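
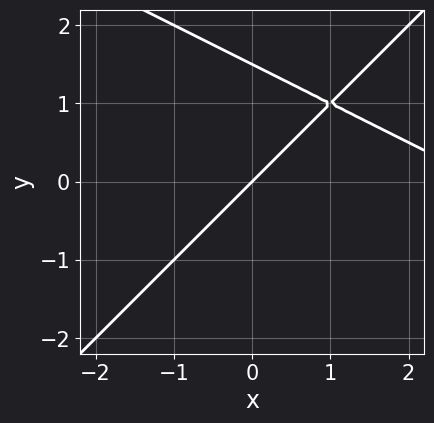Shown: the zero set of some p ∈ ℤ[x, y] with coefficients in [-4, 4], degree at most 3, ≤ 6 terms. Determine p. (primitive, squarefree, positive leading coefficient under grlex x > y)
x^2 + x*y - 2*y^2 - 3*x + 3*y

deg p = 2. A generic line meets the curve in up to 2 points.
From the visible intercepts: it crosses the y-axis at the gridline y = 0; one x-axis crossing is at x = 0.
These observations pin down the coefficients.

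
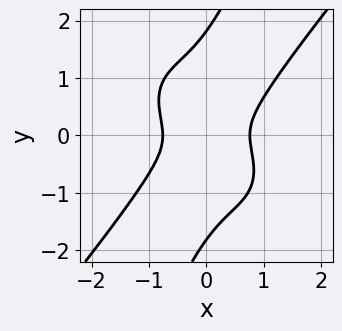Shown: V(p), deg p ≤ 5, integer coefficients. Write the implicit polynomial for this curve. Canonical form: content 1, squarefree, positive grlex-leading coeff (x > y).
First, deg p = 4. The shape is more complex than any degree-3 curve.
Finally, solving for integer coefficients yields p as stated.

3*x^4 - 3*x*y^3 + y^4 - 3*y^2 - 1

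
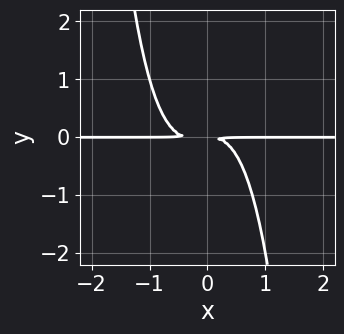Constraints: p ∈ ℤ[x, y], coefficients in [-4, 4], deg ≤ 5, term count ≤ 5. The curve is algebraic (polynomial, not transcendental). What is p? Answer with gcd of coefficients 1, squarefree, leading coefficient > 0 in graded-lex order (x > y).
3*x^3*y + x^2*y + 2*y^2

Degree: no degree-3 curve has this shape, so deg p = 4.
Checking where it meets the axes: the visible x-axis segment lies entirely on the curve.
These observations pin down the coefficients.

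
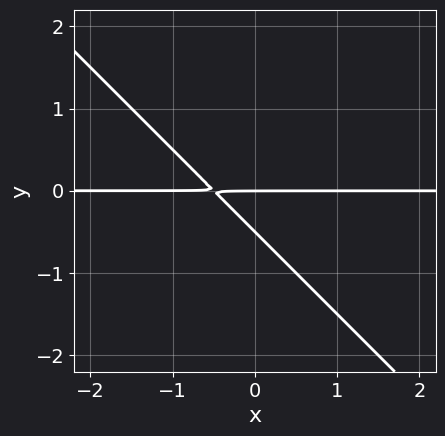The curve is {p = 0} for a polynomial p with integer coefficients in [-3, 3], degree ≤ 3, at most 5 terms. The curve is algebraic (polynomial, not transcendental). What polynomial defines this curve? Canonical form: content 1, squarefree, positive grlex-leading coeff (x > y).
2*x*y + 2*y^2 + y

(a) deg p = 2. The shape is more complex than any degree-1 curve.
(b) From the axis intercepts and sections: the visible x-axis segment lies entirely on the curve; one y-axis crossing is at y = 0.
(c) Fitting integer coefficients to these (and the overall shape) gives p.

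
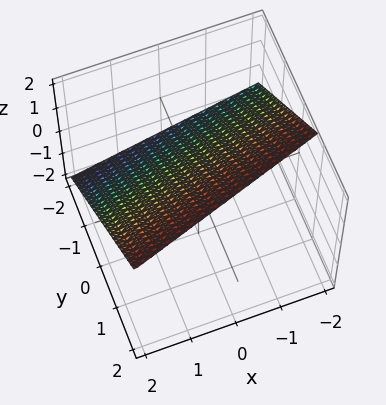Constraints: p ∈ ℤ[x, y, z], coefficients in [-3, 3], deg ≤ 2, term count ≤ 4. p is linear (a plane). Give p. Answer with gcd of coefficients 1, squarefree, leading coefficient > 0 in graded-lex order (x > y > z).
x - 3*y + 3*z - 2

The degree is 1 — the surface is flat (a plane).
Against the integer gridlines: it crosses the x-axis at the gridline x = 2.
The integer polynomial consistent with all of this is the stated p.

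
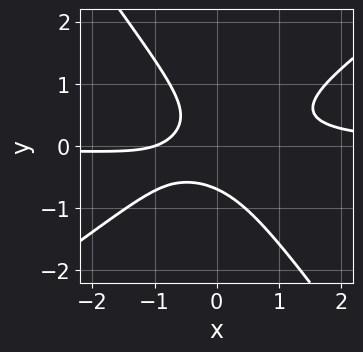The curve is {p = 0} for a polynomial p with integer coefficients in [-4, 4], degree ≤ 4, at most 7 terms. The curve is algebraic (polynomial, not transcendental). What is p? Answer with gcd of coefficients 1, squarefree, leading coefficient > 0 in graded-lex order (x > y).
3*x^2*y - 2*x*y^2 - 3*y^3 - x - 1

deg p = 3. No degree-2 curve has this shape.
Checking where it meets the axes: it crosses the x-axis at the gridline x = -1.
Solving for integer coefficients yields p as stated.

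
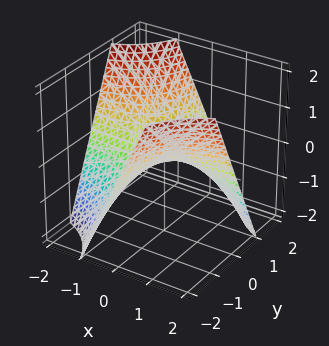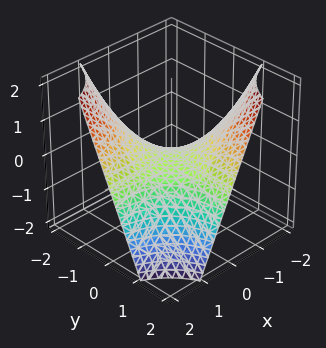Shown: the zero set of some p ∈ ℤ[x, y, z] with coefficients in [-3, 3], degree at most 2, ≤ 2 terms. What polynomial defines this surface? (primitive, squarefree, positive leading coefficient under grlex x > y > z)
(a) The degree is 2 — a hyperbolic paraboloid; a quadric.
(b) Observable constraints: every point of the x-axis in the box is on the surface; the visible y-axis segment lies entirely on the surface; it meets the z-axis at z = 0 (among the integer gridlines).
(c) The integer polynomial consistent with all of this is the stated p.

x*y + z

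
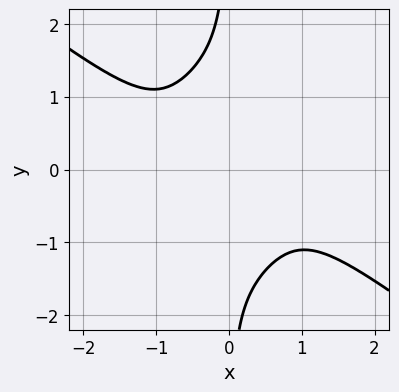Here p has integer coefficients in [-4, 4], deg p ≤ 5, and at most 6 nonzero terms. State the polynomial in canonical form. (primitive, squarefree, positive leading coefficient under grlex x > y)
(a) deg p = 4. A generic line meets the curve in up to 4 points.
(b) Against the integer gridlines: no x-intercept at any integer in the box; no y-intercept at any integer in the box.
(c) Matching integer coefficients to the picture gives p.

3*x^4 + 3*x^3*y + 2*x*y^3 + 3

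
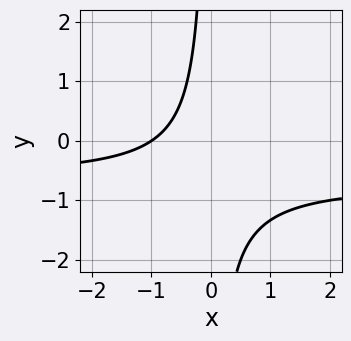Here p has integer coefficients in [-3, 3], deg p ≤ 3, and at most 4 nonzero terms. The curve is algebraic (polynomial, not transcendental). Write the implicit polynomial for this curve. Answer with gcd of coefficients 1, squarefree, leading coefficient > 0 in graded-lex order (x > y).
3*x*y + 2*x + 2

1. Degree: the shape is more complex than any degree-1 curve, so deg p = 2.
2. Checking where it meets the axes: it meets the x-axis at x = -1 (among the integer gridlines); it misses every integer gridline on the y-axis.
3. Fitting integer coefficients to these (and the overall shape) gives p.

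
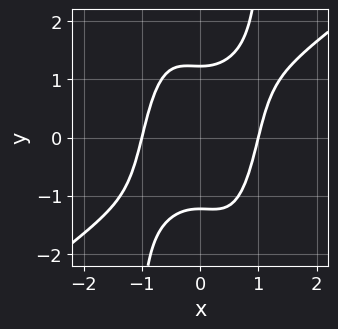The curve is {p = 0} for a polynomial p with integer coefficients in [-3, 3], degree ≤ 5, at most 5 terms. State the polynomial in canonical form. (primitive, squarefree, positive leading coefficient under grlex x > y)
1. Degree: no degree-3 curve has this shape, so deg p = 4.
2. Against the integer gridlines: the x-axis gridline crossings are at x ∈ {-1, 1}.
3. Putting this together gives p.

3*x^4 - 3*x^3*y - x^2*y^2 + 2*y^2 - 3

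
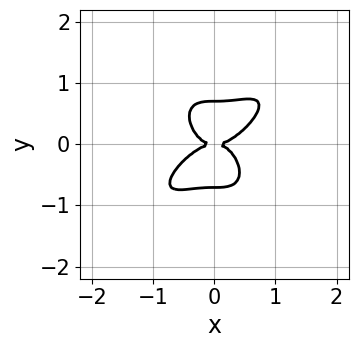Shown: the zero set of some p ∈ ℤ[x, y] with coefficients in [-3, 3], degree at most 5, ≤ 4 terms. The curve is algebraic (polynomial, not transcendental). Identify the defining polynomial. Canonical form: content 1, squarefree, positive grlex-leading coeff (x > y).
2*x^4 - 2*x^3*y + 2*y^4 - y^2

(a) deg p = 4. A generic line meets the curve in up to 4 points.
(b) From the visible intercepts: it meets the x-axis at x = 0 (among the integer gridlines); one y-axis crossing is at y = 0.
(c) Solving for integer coefficients yields p as stated.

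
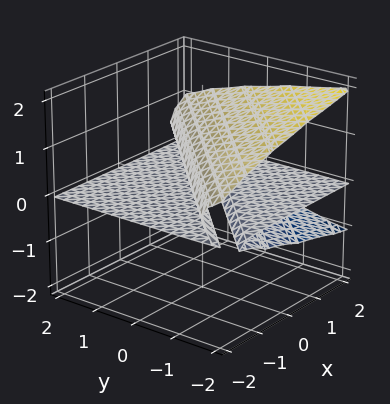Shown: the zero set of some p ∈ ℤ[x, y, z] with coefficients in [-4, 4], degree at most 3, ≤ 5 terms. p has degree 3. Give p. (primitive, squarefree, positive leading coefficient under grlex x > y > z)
I count 2 distinct pieces.
deg p = 3.
Reading off the gridlines: it crosses the z-axis at the gridline z = 1; the visible x-axis segment lies entirely on the surface; every point of the y-axis in the box is on the surface.
These observations pin down the coefficients.

2*z^3 - x*z + y*z - 2*z^2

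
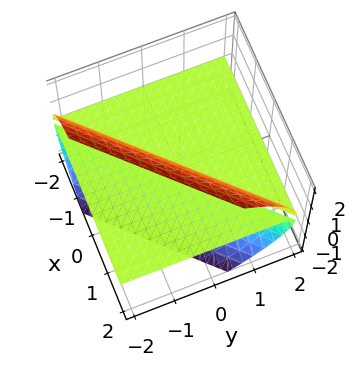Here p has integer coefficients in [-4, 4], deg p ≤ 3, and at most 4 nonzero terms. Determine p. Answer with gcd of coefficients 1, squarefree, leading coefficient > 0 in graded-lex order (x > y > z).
z^3 - 3*x*z + 3*y*z

There are 2 components. They look like related sheets of one shape, so recover p as a whole.
Degree: a generic line meets the surface in up to 3 points, so deg p = 3.
Reading off the gridlines: every point of the y-axis in the box is on the surface; one z-axis crossing is at z = 0; the visible x-axis segment lies entirely on the surface.
The integer polynomial consistent with all of this is the stated p.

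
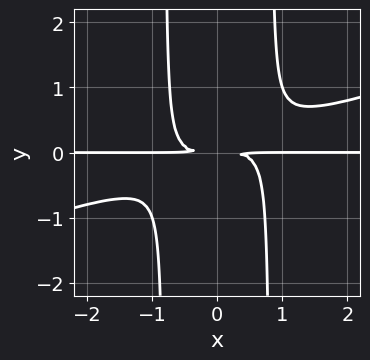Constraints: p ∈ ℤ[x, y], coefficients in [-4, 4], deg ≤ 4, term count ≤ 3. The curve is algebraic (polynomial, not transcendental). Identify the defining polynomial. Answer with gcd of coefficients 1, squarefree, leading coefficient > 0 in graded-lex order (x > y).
x^3*y - 3*x^2*y^2 + 2*y^2

1. deg p = 4. No degree-3 curve has this shape.
2. From the axis intercepts and sections: the visible x-axis segment lies entirely on the curve.
3. Together with the visible shape, these determine p as stated.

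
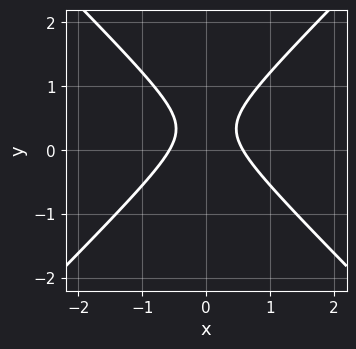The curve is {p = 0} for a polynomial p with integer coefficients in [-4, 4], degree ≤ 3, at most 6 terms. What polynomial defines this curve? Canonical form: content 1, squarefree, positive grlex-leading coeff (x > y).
3*x^2 - 3*y^2 + 2*y - 1

The degree is 2 — the shape is more complex than any degree-1 curve.
Symmetries: it's symmetric under x → −x, forcing even powers of x.
Reading off the gridlines: the curve avoids every integer y-axis point in the box.
Assembling these constraints gives the stated polynomial.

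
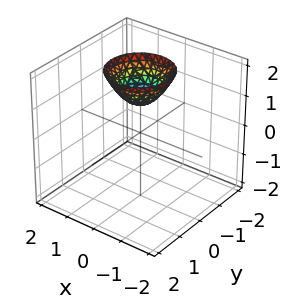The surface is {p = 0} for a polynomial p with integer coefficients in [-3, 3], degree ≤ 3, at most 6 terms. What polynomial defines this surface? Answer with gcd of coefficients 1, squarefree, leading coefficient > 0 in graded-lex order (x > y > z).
First, degree: a generic line meets the surface in up to 2 points, so deg p = 2.
Next, symmetries: rotational symmetry about the z-axis ⇒ p depends on x, y only through x² + y².
Then, observable constraints: the surface avoids every integer y-axis point in the box; a circular section at z = 2 has radius exactly 1; it meets the z-axis at z = 1 (among the integer gridlines); no x-intercept at any integer in the box.
Finally, the integer polynomial consistent with all of this is the stated p.

x^2 + y^2 - z + 1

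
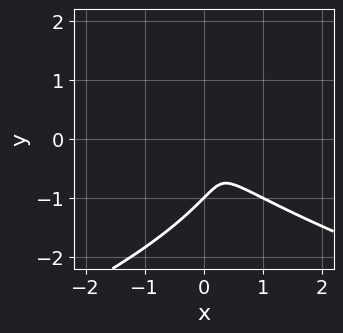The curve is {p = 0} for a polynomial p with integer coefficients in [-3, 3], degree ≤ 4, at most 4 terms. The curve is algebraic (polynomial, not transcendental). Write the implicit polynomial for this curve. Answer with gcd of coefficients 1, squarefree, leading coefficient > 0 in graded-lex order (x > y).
y^3 + x^2 + x*y + y^2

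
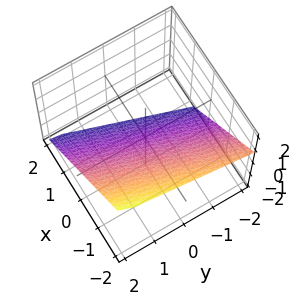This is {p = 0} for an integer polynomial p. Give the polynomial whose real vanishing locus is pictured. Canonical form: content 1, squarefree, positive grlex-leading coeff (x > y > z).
First, degree: the surface is flat (a plane), so deg p = 1.
Then, against the integer gridlines: it crosses the y-axis at the gridline y = 2.
Finally, putting this together gives p.

3*x - y + 3*z + 2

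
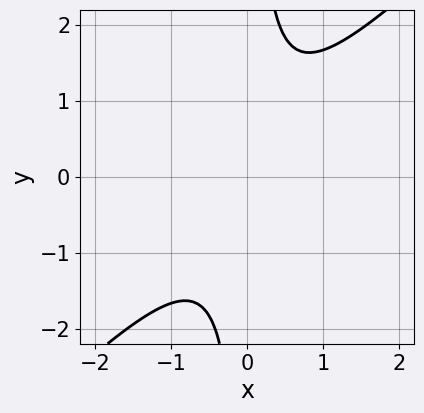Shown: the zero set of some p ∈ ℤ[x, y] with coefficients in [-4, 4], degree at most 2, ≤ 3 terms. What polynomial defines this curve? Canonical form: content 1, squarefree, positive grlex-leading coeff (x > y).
3*x^2 - 3*x*y + 2

First, deg p = 2. No degree-1 curve has this shape.
Then, reading off the gridlines: the curve avoids every integer x-axis point in the box; it misses every integer gridline on the y-axis.
Finally, solving for integer coefficients yields p as stated.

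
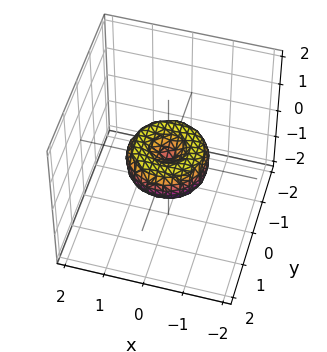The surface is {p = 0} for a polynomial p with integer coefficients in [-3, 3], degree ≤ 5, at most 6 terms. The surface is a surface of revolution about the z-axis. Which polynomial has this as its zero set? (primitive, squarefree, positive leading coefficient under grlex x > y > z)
(a) The degree is 4 — a generic line meets the surface in up to 4 points.
(b) Symmetry: the z-axis is an axis of rotation, so x and y enter only as x² + y².
(c) From the axis intercepts and sections: a circular section at z = 0 has radius exactly 1; among the integer gridlines, it crosses the y-axis at y ∈ {-1, 0, 1}; it crosses the z-axis at the gridline z = 0.
(d) The integer polynomial consistent with all of this is the stated p. Check: (-1, 0, 0) on the x-axis lies on the surface, and p(-1, 0, 0) = 0. ✓

x^4 + 2*x^2*y^2 + y^4 - x^2 - y^2 + z^2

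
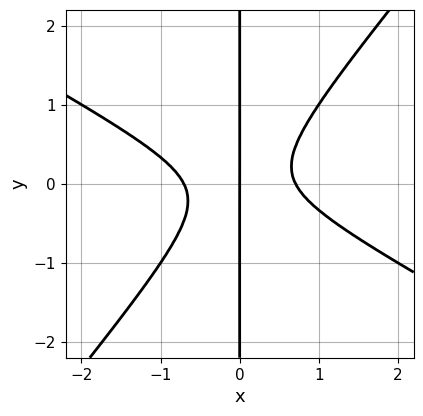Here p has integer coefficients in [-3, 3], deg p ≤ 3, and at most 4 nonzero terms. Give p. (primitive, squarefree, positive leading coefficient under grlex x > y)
2*x^3 + 2*x^2*y - 3*x*y^2 - x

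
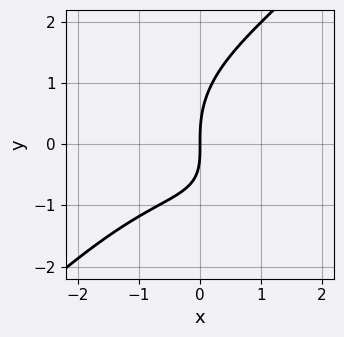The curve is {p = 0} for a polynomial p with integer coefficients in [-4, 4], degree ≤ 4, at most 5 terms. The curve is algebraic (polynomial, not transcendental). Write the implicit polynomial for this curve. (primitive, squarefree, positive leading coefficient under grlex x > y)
Degree: no degree-2 curve has this shape, so deg p = 3.
Reading off the gridlines: it crosses the y-axis at the gridline y = 0; it meets the x-axis at x = 0 (among the integer gridlines).
Assembling these constraints gives the stated polynomial.

x^3 - y^3 + 2*x*y + 3*x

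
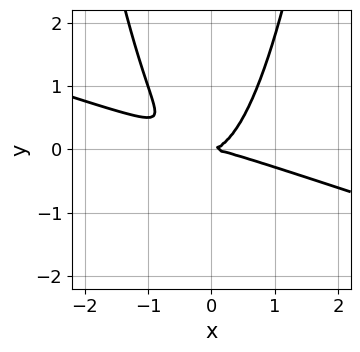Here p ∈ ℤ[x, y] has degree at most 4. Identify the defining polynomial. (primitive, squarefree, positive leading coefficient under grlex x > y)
x^3 + 3*x^2*y - 2*y^2

The degree is 3 — the shape is more complex than any degree-2 curve.
Reading off the gridlines: one x-axis crossing is at x = 0; one y-axis crossing is at y = 0.
Together with the visible shape, these determine p as stated.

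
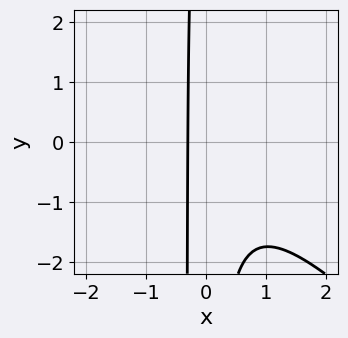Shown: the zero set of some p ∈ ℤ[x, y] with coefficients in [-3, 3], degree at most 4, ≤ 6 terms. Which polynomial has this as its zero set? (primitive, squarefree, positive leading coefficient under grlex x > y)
3*x^3 + 3*x^2*y + x*y + 3*x + 1

deg p = 3.
Reading off the gridlines: no y-intercept at any integer in the box.
Assembling these constraints gives the stated polynomial.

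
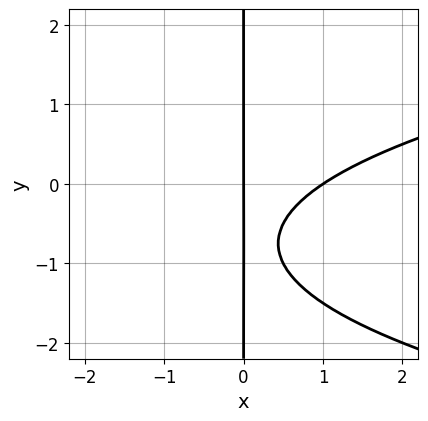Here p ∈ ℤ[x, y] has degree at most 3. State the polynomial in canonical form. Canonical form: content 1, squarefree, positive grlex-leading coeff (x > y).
2*x*y^2 - 2*x^2 + 3*x*y + 2*x

First, the degree is 3 — no degree-2 curve has this shape.
Then, observable constraints: every point of the y-axis in the box is on the curve; the x-axis gridline crossings are at x ∈ {0, 1}.
Finally, putting this together gives p.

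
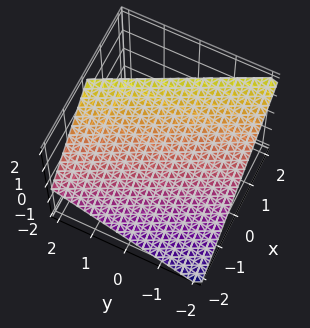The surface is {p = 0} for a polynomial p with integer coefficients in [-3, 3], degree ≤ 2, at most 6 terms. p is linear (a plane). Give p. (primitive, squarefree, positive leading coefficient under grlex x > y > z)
2*x + y - 2*z + 2

1. Degree: the surface is flat (a plane), so deg p = 1.
2. From the axis intercepts and sections: it meets the y-axis at y = -2 (among the integer gridlines); one z-axis crossing is at z = 1.
3. Assembling these constraints gives the stated polynomial.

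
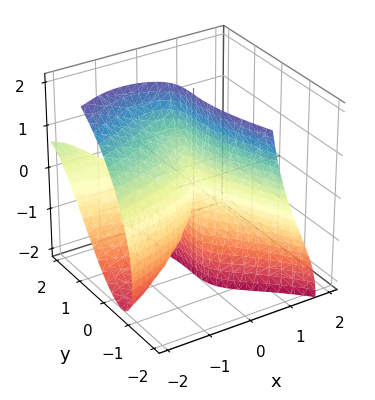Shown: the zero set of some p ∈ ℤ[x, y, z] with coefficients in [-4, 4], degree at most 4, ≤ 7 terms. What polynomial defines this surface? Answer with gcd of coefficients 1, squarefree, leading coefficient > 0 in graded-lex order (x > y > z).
First, degree: no degree-2 surface has this shape, so deg p = 3.
Then, observable constraints: it meets the y-axis at y = 0 (among the integer gridlines); it meets the x-axis at x = 0 (among the integer gridlines); every point of the z-axis in the box is on the surface.
Finally, putting this together gives p.

2*x*y^2 - 2*x*y*z + x*z^2 + y^3 + x^2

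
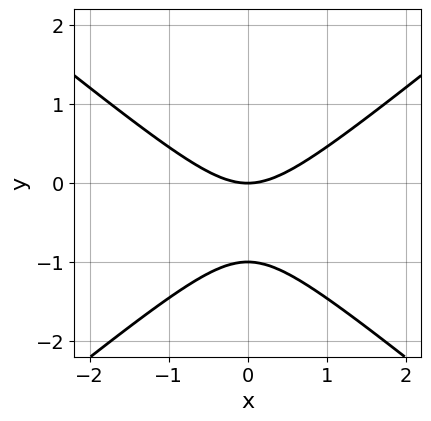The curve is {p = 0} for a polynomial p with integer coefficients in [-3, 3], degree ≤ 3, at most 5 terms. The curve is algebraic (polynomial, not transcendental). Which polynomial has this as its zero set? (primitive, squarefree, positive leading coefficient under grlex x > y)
2*x^2 - 3*y^2 - 3*y

Degree: no degree-1 curve has this shape, so deg p = 2.
Symmetries: the x ↦ −x reflection is a symmetry, so x appears only in even powers.
Reading off the gridlines: the y-axis gridline crossings are at y ∈ {-1, 0}; it meets the x-axis at x = 0 (among the integer gridlines).
The integer polynomial consistent with all of this is the stated p.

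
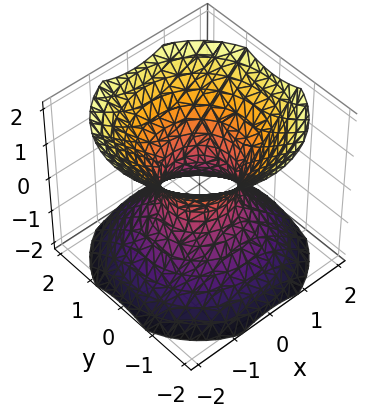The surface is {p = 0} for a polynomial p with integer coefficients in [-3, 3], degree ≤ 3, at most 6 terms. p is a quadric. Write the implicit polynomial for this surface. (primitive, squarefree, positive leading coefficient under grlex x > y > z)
Degree: one connected sheet with a waist; a quadric, so deg p = 2.
Symmetries: rotational symmetry about the z-axis ⇒ p depends on x, y only through x² + y²; it's symmetric under z → −z, forcing even powers of z.
From the axis intercepts and sections: no z-intercept at any integer in the box; a circular section at z = 1 has radius between 1 and 2.
These observations pin down the coefficients.

3*x^2 + 3*y^2 - 3*z^2 - 2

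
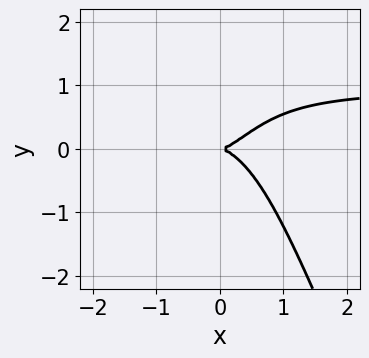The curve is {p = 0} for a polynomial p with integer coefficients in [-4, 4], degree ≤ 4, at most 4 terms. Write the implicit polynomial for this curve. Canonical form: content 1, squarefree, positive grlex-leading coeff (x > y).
1. deg p = 4. The shape is more complex than any degree-3 curve.
2. Checking where it meets the axes: it meets the y-axis at y = 0 (among the integer gridlines); it crosses the x-axis at the gridline x = 0.
3. Putting this together gives p.

2*x^3*y + x^2*y^2 - 2*x^3 + 2*y^2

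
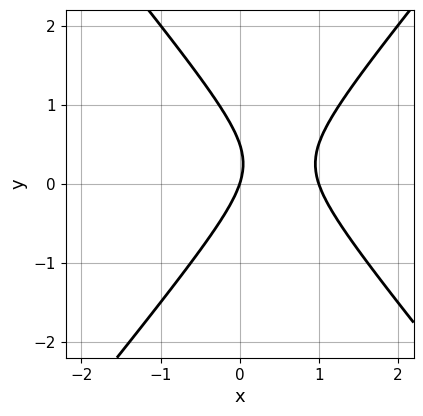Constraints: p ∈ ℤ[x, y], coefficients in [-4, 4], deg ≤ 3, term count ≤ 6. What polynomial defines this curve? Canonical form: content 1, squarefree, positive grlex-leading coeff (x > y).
The degree is 2 — the shape is more complex than any degree-1 curve.
From the axis intercepts and sections: it crosses the y-axis at the gridline y = 0; the x-axis gridline crossings are at x ∈ {0, 1}.
Fitting integer coefficients to these (and the overall shape) gives p.

3*x^2 - 2*y^2 - 3*x + y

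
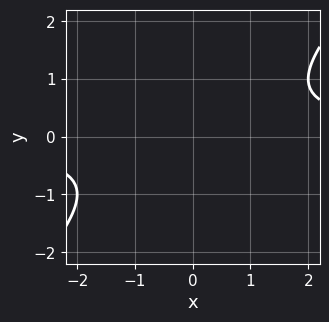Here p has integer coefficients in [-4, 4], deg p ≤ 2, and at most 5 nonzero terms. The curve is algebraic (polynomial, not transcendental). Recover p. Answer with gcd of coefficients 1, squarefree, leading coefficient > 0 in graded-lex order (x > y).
x*y - y^2 - 1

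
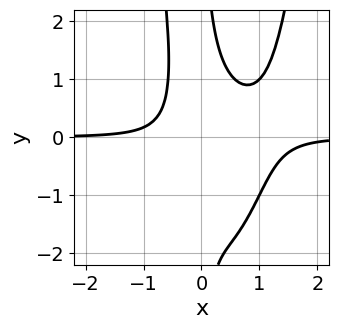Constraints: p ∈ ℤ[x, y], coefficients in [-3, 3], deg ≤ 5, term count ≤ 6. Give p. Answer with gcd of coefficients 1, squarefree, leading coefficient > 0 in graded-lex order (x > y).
(a) Degree: a generic line meets the curve in up to 4 points, so deg p = 4.
(b) From the visible intercepts: it misses every integer gridline on the x-axis; the curve avoids every integer y-axis point in the box.
(c) Solving for integer coefficients yields p as stated.

3*x^3*y - 3*x^2*y - x*y^2 + 1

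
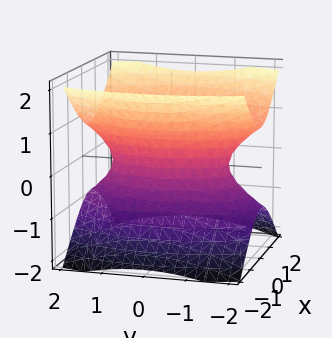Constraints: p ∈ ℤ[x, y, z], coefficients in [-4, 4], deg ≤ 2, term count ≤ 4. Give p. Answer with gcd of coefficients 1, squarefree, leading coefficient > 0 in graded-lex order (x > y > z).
1. Degree: an hourglass — one-sheet hyperboloid; a quadric, so deg p = 2.
2. Symmetries: the y ↦ −y reflection is a symmetry, so y appears only in even powers; the x ↦ −x reflection is a symmetry, so x appears only in even powers; the z ↦ −z reflection is a symmetry, so z appears only in even powers.
3. Checking where it meets the axes: the surface avoids every integer z-axis point in the box.
4. Fitting integer coefficients to these (and the overall shape) gives p.

3*x^2 + y^2 - 3*z^2 - 2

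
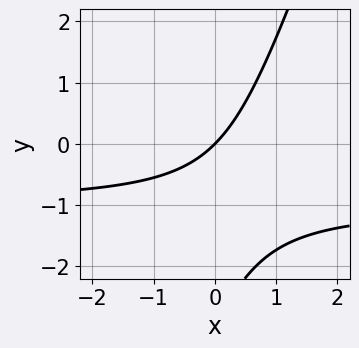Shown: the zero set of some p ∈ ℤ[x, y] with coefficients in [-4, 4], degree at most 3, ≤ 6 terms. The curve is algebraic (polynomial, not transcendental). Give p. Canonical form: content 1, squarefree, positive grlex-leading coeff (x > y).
(a) deg p = 2.
(b) From the visible intercepts: it meets the x-axis at x = 0 (among the integer gridlines); it crosses the y-axis at the gridline y = 0.
(c) Solving for integer coefficients yields p as stated.

3*x*y - y^2 + 3*x - 3*y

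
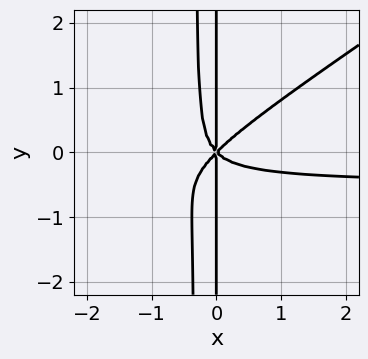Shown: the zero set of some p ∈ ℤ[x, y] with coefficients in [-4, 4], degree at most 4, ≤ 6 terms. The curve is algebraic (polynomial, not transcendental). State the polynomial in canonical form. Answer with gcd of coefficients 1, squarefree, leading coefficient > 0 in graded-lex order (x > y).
(a) deg p = 4.
(b) From the axis intercepts and sections: it crosses the x-axis at the gridline x = 0; every point of the y-axis in the box is on the curve.
(c) Fitting integer coefficients to these (and the overall shape) gives p.

2*x^3*y - 3*x^2*y^2 + x^3 - x*y^2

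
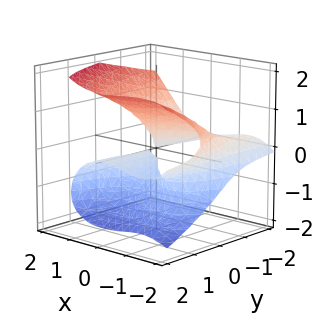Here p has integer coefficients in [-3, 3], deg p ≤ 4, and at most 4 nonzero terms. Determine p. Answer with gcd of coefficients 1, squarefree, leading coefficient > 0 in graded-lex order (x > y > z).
x^3 - 2*z^3 + 2*x^2 + 3*y*z

1. The degree is 3 — no degree-2 surface has this shape.
2. Reading off the gridlines: among the integer gridlines, it crosses the x-axis at x ∈ {-2, 0}; one z-axis crossing is at z = 0.
3. Fitting integer coefficients to these (and the overall shape) gives p.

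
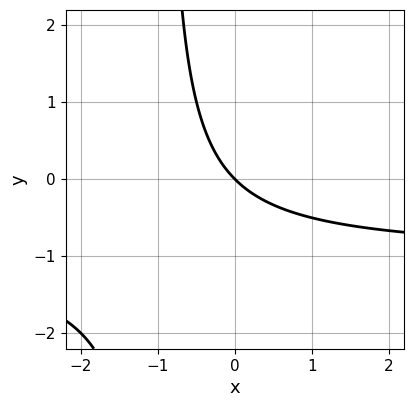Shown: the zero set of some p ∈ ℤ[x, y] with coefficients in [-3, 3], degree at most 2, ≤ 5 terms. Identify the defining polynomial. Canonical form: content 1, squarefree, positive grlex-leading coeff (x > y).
x*y + x + y

(a) deg p = 2. No degree-1 curve has this shape.
(b) Against the integer gridlines: it crosses the x-axis at the gridline x = 0; it crosses the y-axis at the gridline y = 0.
(c) These observations pin down the coefficients.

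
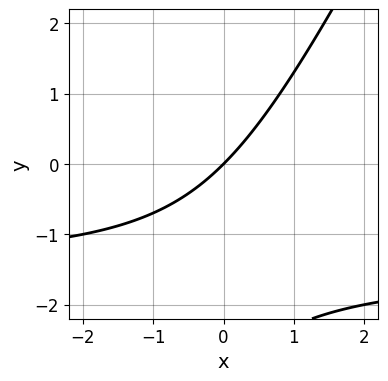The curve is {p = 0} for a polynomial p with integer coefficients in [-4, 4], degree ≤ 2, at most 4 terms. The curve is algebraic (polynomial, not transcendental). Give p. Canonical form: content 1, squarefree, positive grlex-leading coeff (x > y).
Degree: a generic line meets the curve in up to 2 points, so deg p = 2.
From the visible intercepts: it crosses the y-axis at the gridline y = 0; it meets the x-axis at x = 0 (among the integer gridlines).
Together with the visible shape, these determine p as stated.

2*x*y - y^2 + 3*x - 3*y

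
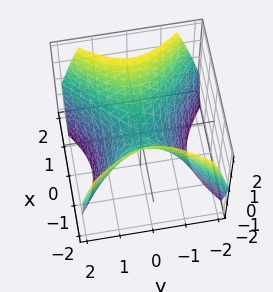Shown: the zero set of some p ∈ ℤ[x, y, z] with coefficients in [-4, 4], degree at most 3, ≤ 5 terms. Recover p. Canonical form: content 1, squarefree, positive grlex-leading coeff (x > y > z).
x^2 - y^2 - z

First, degree: a hyperbolic paraboloid; a quadric, so deg p = 2.
Then, symmetries: mirror symmetry y ↦ −y ⇒ only even powers of y; mirror symmetry x ↦ −x ⇒ only even powers of x.
Next, from the axis intercepts and sections: one z-axis crossing is at z = 0; it crosses the x-axis at the gridline x = 0; one y-axis crossing is at y = 0.
Finally, these observations pin down the coefficients.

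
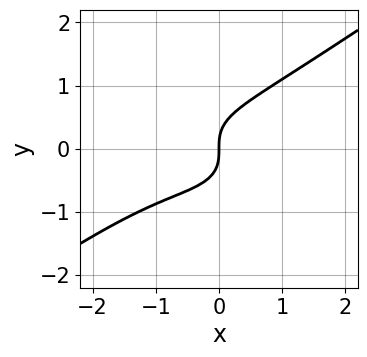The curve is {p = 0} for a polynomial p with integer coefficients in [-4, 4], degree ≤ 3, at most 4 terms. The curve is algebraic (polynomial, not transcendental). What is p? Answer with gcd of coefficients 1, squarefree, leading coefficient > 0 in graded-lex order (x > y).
x^3 - 3*y^3 + x^2 + 2*x

(a) deg p = 3. No degree-2 curve has this shape.
(b) Observable constraints: one y-axis crossing is at y = 0; it crosses the x-axis at the gridline x = 0.
(c) Solving for integer coefficients yields p as stated.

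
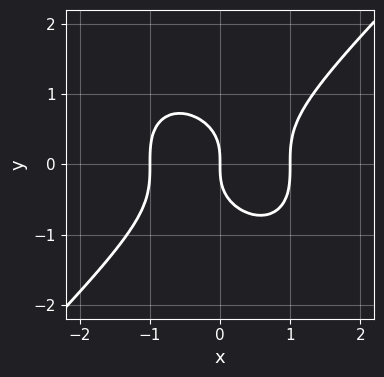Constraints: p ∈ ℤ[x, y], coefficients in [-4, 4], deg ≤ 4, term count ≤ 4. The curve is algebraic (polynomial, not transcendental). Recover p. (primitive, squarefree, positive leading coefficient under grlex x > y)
x^3 - y^3 - x

deg p = 3. No degree-2 curve has this shape.
From the axis intercepts and sections: it meets the y-axis at y = 0 (among the integer gridlines); the x-axis gridline crossings are at x ∈ {-1, 0, 1}.
Assembling these constraints gives the stated polynomial.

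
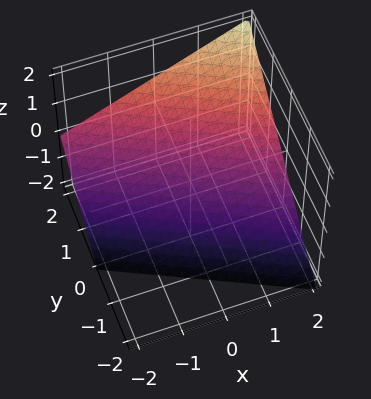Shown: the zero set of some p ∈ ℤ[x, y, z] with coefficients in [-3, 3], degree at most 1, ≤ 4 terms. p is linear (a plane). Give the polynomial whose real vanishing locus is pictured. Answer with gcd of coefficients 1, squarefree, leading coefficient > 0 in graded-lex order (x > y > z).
First, degree: the surface is flat (a plane), so deg p = 1.
Then, checking where it meets the axes: it crosses the y-axis at the gridline y = 1; it meets the x-axis at x = 2 (among the integer gridlines); it meets the z-axis at z = -1 (among the integer gridlines).
Finally, together with the visible shape, these determine p as stated.

x + 2*y - 2*z - 2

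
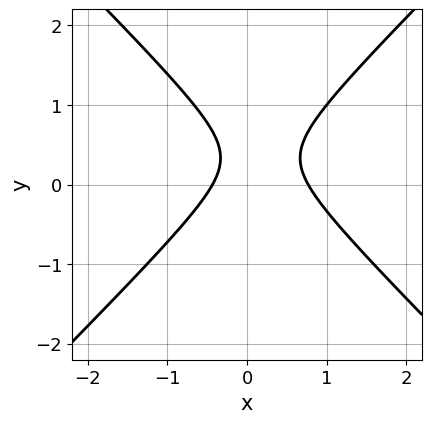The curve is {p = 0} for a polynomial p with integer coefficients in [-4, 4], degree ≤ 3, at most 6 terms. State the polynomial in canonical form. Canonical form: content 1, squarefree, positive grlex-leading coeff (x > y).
3*x^2 - 3*y^2 - x + 2*y - 1

The degree is 2 — the shape is more complex than any degree-1 curve.
From the visible intercepts: no y-intercept at any integer in the box.
Together with the visible shape, these determine p as stated.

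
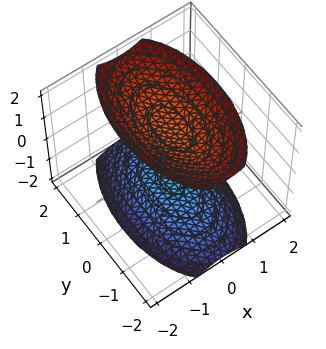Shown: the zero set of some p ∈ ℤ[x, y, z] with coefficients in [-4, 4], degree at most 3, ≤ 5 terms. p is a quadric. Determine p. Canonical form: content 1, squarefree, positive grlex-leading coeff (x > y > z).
(a) I count 2 distinct pieces.
(b) The degree is 2 — two sheets facing apart; a quadric.
(c) Symmetries: it's symmetric under y → −y, forcing even powers of y; mirror symmetry x ↦ −x ⇒ only even powers of x; mirror symmetry z ↦ −z ⇒ only even powers of z.
(d) Reading off the gridlines: no x-intercept at any integer in the box; no y-intercept at any integer in the box.
(e) Putting this together gives p.

3*x^2 + y^2 - 2*z^2 + 3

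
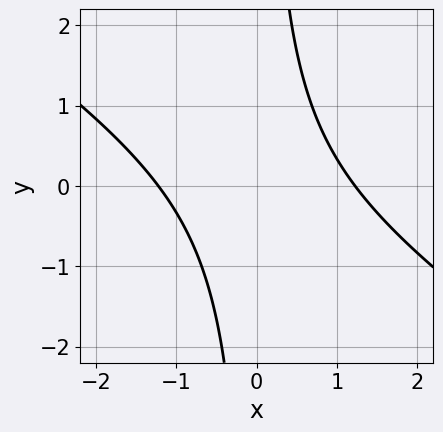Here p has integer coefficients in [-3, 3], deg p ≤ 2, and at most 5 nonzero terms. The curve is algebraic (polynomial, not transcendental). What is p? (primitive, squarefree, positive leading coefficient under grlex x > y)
First, the degree is 2 — the shape is more complex than any degree-1 curve.
Next, from the visible intercepts: the curve avoids every integer y-axis point in the box.
Finally, the integer polynomial consistent with all of this is the stated p.

2*x^2 + 3*x*y - 3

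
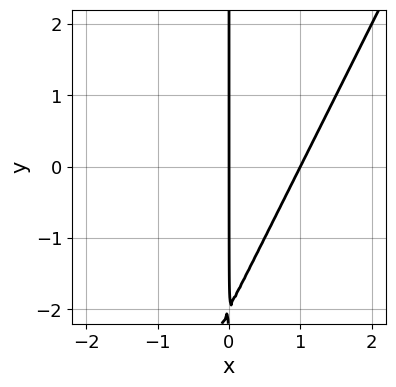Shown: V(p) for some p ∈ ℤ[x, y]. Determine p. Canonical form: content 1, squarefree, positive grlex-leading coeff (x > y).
2*x^2 - x*y - 2*x

1. Degree: the shape is more complex than any degree-1 curve, so deg p = 2.
2. From the visible intercepts: every point of the y-axis in the box is on the curve; the x-axis gridline crossings are at x ∈ {0, 1}.
3. Assembling these constraints gives the stated polynomial.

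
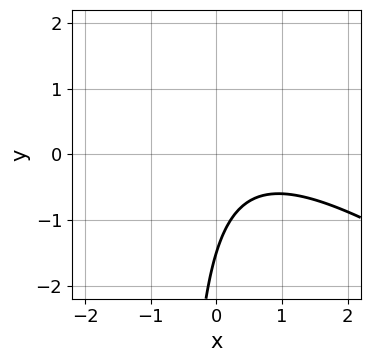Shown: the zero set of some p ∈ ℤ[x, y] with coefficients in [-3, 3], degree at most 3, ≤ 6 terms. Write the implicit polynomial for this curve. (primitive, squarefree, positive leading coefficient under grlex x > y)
2*x^2 + 3*x*y - 2*x + 2*y + 3

deg p = 2.
Checking where it meets the axes: the curve avoids every integer x-axis point in the box.
The integer polynomial consistent with all of this is the stated p.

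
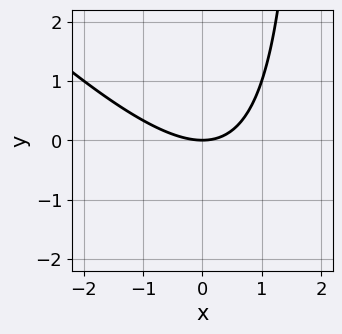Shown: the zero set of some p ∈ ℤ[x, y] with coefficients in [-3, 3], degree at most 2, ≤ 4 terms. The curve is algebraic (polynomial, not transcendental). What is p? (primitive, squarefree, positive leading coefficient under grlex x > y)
x^2 + x*y - 2*y

1. deg p = 2. No degree-1 curve has this shape.
2. Reading off the gridlines: it meets the y-axis at y = 0 (among the integer gridlines); one x-axis crossing is at x = 0.
3. Putting this together gives p.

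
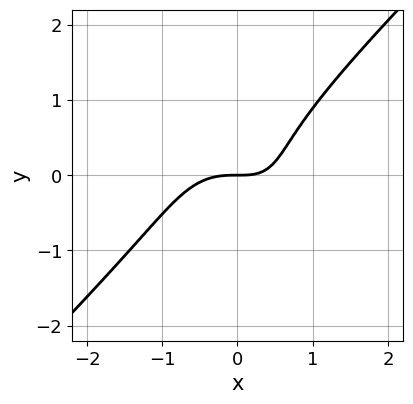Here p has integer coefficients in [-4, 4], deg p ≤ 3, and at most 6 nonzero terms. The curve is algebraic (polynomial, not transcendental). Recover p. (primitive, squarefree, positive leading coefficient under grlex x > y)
3*x^3 - 3*y^3 + 2*x*y - 3*y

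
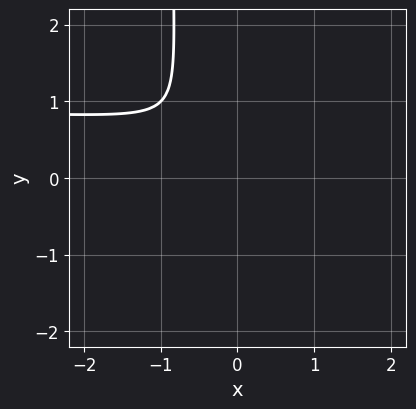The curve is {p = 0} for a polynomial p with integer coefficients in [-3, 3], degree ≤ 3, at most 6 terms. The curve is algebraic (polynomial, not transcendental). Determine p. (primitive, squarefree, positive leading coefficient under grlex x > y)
First, the degree is 3 — a generic line meets the curve in up to 3 points.
Finally, the integer polynomial consistent with all of this is the stated p.

x^2*y - x*y^2 - x^2 - y^2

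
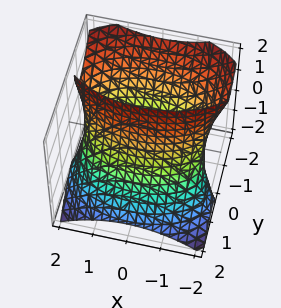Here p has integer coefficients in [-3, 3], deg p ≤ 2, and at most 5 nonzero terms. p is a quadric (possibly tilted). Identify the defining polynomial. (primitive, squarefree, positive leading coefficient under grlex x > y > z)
x^2 + 3*y^2 + 3*y*z - 3

Degree: no degree-1 surface has this shape, so deg p = 2.
Reading off the gridlines: the y-axis gridline crossings are at y ∈ {-1, 1}; no z-intercept at any integer in the box.
Solving for integer coefficients yields p as stated.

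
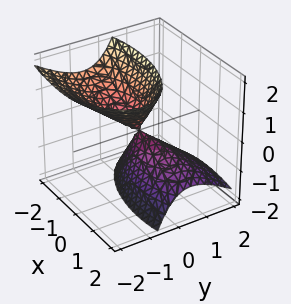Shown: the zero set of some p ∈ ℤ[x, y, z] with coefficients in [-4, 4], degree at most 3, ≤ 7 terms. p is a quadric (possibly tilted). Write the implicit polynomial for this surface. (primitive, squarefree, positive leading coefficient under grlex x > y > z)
x^2 + x*z + 3*y^2 + 3*y*z - z^2

The picture has 2 separate pieces. Treating them together as one polynomial.
deg p = 2. No degree-1 surface has this shape.
From the visible intercepts: it meets the z-axis at z = 0 (among the integer gridlines); it meets the y-axis at y = 0 (among the integer gridlines).
These observations pin down the coefficients.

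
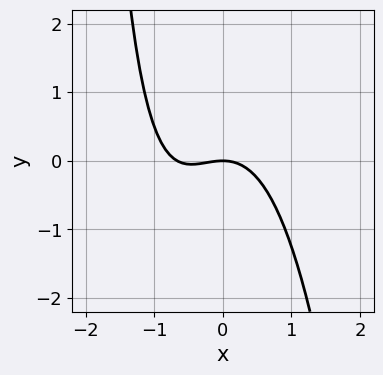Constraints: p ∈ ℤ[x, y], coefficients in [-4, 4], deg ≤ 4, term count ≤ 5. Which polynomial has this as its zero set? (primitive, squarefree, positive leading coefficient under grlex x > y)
(a) Degree: the shape is more complex than any degree-2 curve, so deg p = 3.
(b) Against the integer gridlines: one x-axis crossing is at x = 0; it crosses the y-axis at the gridline y = 0.
(c) Solving for integer coefficients yields p as stated.

3*x^3 + 2*x^2 + x*y + 3*y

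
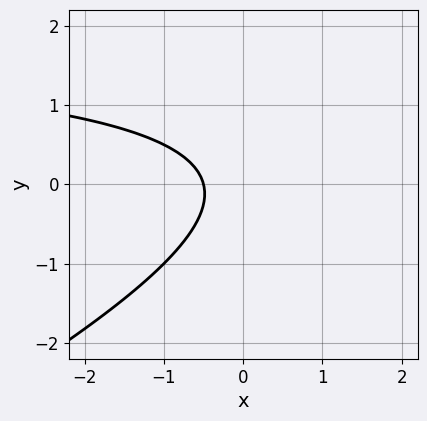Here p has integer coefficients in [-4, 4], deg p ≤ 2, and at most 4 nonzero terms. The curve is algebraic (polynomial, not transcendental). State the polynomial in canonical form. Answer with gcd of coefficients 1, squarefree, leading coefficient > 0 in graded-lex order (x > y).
x*y - 2*y^2 - 2*x - 1

Degree: the shape is more complex than any degree-1 curve, so deg p = 2.
From the visible intercepts: it misses every integer gridline on the y-axis.
Together with the visible shape, these determine p as stated.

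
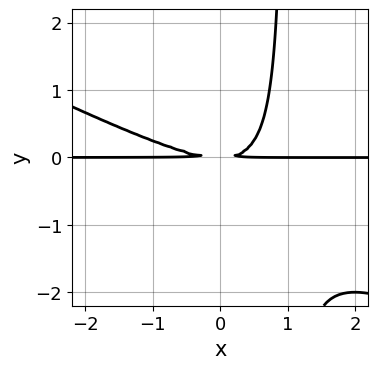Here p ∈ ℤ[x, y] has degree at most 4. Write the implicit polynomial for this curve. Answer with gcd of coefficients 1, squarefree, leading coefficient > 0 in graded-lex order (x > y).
x^2*y + 2*x*y^2 - 2*y^2

1. The degree is 3 — a generic line meets the curve in up to 3 points.
2. Observable constraints: the visible x-axis segment lies entirely on the curve.
3. The integer polynomial consistent with all of this is the stated p.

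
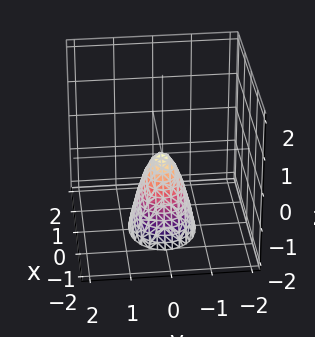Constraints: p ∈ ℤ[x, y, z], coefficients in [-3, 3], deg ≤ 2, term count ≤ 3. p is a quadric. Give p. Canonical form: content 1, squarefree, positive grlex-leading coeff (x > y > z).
(a) Degree: a single bowl opening along one axis; a quadric, so deg p = 2.
(b) Symmetries: mirror symmetry y ↦ −y ⇒ only even powers of y; mirror symmetry x ↦ −x ⇒ only even powers of x.
(c) Observable constraints: it meets the x-axis at x = 0 (among the integer gridlines); it crosses the y-axis at the gridline y = 0; one z-axis crossing is at z = 0.
(d) Solving for integer coefficients yields p as stated.

2*x^2 + 3*y^2 + z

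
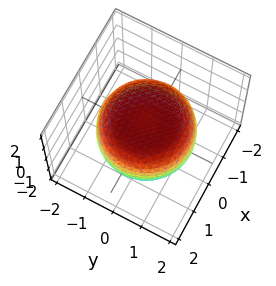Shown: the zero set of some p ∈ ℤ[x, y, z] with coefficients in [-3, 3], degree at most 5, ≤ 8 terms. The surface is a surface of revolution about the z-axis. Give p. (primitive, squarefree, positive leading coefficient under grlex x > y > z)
(a) Degree: no degree-3 surface has this shape, so deg p = 4.
(b) Symmetries: rotational symmetry about the z-axis ⇒ p depends on x, y only through x² + y².
(c) Against the integer gridlines: the z-axis gridline crossings are at z ∈ {-1, 1}; a circular section at z = 1 has radius exactly 1.
(d) Fitting integer coefficients to these (and the overall shape) gives p.

x^4 + 2*x^2*y^2 + y^4 - x^2 - y^2 + 3*z^2 - 3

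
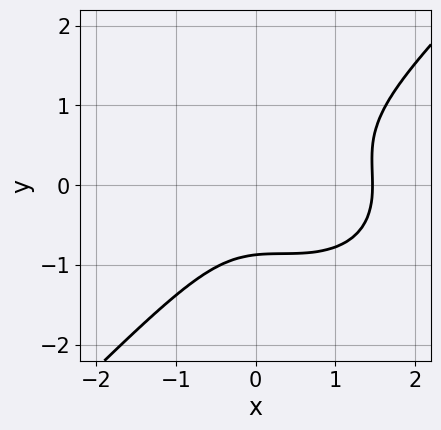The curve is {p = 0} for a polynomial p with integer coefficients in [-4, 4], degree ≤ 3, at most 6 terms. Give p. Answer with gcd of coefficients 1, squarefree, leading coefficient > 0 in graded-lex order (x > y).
2*x^3 + x*y^2 - 3*y^3 - 2*x^2 - 2

(a) Degree: the shape is more complex than any degree-2 curve, so deg p = 3.
(b) Putting this together gives p.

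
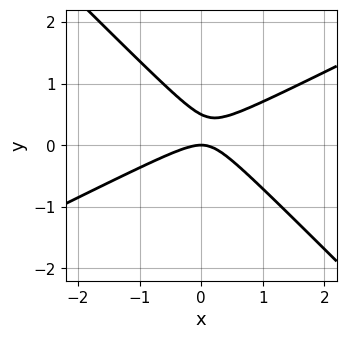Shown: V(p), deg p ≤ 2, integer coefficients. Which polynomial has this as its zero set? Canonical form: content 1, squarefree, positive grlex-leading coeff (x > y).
The degree is 2 — no degree-1 curve has this shape.
Checking where it meets the axes: it meets the x-axis at x = 0 (among the integer gridlines); it meets the y-axis at y = 0 (among the integer gridlines).
These observations pin down the coefficients.

x^2 - x*y - 2*y^2 + y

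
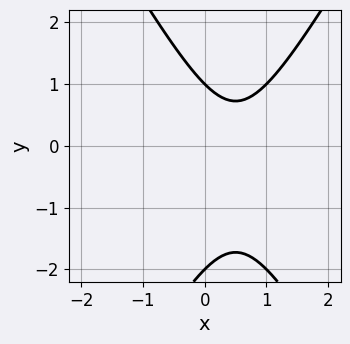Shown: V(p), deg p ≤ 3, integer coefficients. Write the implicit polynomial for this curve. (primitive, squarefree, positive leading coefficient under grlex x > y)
(a) Degree: the shape is more complex than any degree-1 curve, so deg p = 2.
(b) Against the integer gridlines: no x-intercept at any integer in the box; among the integer gridlines, it crosses the y-axis at y ∈ {-2, 1}.
(c) Assembling these constraints gives the stated polynomial.

3*x^2 - y^2 - 3*x - y + 2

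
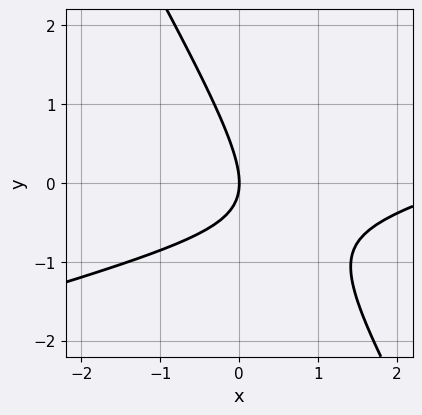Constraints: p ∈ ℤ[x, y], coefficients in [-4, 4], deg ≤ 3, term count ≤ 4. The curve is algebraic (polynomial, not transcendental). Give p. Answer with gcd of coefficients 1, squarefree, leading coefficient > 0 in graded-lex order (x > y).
deg p = 2. The shape is more complex than any degree-1 curve.
From the axis intercepts and sections: it meets the y-axis at y = 0 (among the integer gridlines); it meets the x-axis at x = 0 (among the integer gridlines).
Matching integer coefficients to the picture gives p.

x^2 - 3*x*y - 2*y^2 - 3*x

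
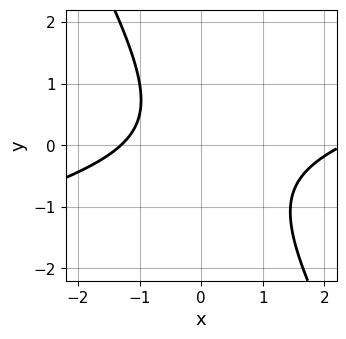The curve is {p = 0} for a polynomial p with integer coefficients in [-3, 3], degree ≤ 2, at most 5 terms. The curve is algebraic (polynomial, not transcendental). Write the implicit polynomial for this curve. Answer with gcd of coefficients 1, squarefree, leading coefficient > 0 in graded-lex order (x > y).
x^2 - 3*x*y - 2*y^2 - x - 3

First, degree: no degree-1 curve has this shape, so deg p = 2.
Then, against the integer gridlines: it misses every integer gridline on the y-axis.
Finally, matching integer coefficients to the picture gives p.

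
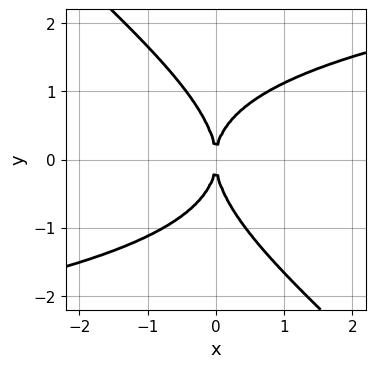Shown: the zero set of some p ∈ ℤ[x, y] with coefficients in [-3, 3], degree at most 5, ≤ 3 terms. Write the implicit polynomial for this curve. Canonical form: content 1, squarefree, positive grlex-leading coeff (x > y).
x*y^3 + y^4 - 3*x^2

Degree: a generic line meets the curve in up to 4 points, so deg p = 4.
Against the integer gridlines: it meets the y-axis at y = 0 (among the integer gridlines); it crosses the x-axis at the gridline x = 0.
Fitting integer coefficients to these (and the overall shape) gives p.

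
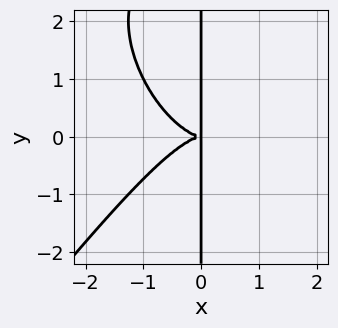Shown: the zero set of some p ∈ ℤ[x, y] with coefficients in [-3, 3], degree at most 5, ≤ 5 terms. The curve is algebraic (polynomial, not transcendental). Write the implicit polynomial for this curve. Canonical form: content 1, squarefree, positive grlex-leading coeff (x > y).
1. The degree is 4 — the shape is more complex than any degree-3 curve.
2. Observable constraints: every point of the y-axis in the box is on the curve.
3. Together with the visible shape, these determine p as stated.

2*x^4 - x*y^3 + 3*x*y^2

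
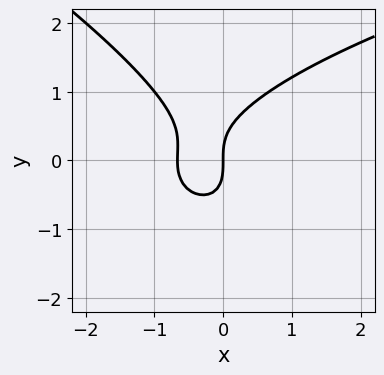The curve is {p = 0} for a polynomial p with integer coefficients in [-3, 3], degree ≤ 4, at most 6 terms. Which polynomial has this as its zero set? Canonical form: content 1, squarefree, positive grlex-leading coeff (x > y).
x*y^2 + 2*y^3 - 3*x^2 - 2*x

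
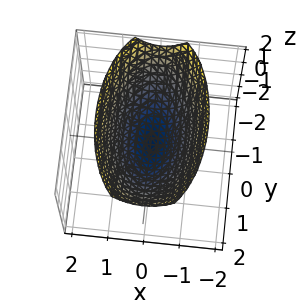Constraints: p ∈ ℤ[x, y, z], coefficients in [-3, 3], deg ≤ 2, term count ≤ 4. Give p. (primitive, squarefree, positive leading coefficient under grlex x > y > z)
3*x^2 + y^2 - 3*z

(a) deg p = 2. A paraboloid; a quadric.
(b) Symmetries: it's symmetric under x → −x, forcing even powers of x; the y ↦ −y reflection is a symmetry, so y appears only in even powers.
(c) From the visible intercepts: it crosses the y-axis at the gridline y = 0; it meets the z-axis at z = 0 (among the integer gridlines).
(d) The integer polynomial consistent with all of this is the stated p.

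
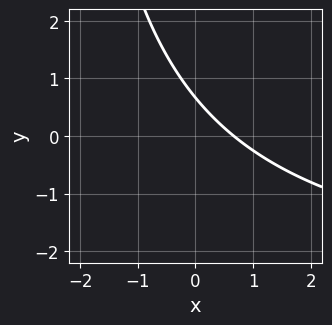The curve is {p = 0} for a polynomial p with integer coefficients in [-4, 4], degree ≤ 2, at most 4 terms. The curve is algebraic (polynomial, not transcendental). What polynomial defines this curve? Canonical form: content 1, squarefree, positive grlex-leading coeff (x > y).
x*y + 3*x + 3*y - 2

1. Degree: no degree-1 curve has this shape, so deg p = 2.
2. Putting this together gives p.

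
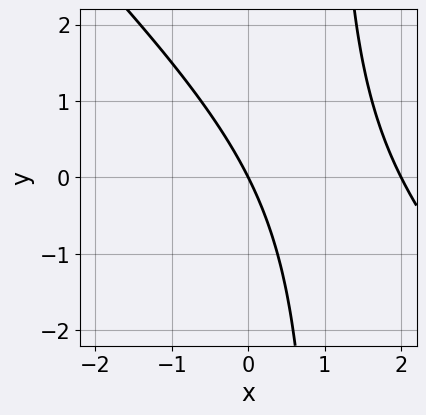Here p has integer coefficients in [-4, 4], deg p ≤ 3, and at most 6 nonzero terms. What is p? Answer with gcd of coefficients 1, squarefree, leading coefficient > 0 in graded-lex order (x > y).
x^2 + x*y - 2*x - y

1. deg p = 2. No degree-1 curve has this shape.
2. Checking where it meets the axes: the x-axis gridline crossings are at x ∈ {0, 2}; it crosses the y-axis at the gridline y = 0.
3. These observations pin down the coefficients.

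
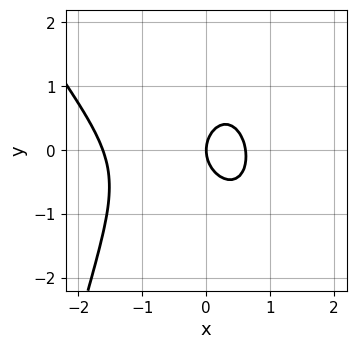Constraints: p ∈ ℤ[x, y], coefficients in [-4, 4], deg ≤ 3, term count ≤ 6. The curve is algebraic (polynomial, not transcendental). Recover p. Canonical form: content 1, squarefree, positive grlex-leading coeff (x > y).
2*x^3 + x^2*y + 2*x^2 + 2*y^2 - 2*x

(a) Degree: the shape is more complex than any degree-2 curve, so deg p = 3.
(b) Observable constraints: one x-axis crossing is at x = 0; it crosses the y-axis at the gridline y = 0.
(c) Fitting integer coefficients to these (and the overall shape) gives p.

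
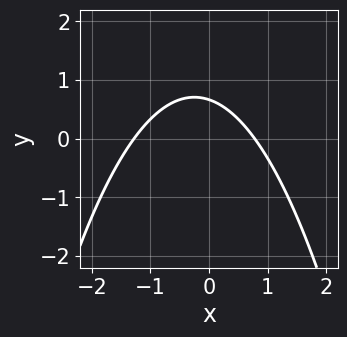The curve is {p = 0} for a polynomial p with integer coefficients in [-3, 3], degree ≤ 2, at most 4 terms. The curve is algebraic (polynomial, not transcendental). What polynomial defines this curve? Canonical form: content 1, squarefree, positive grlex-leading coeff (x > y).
2*x^2 + x + 3*y - 2

(a) deg p = 2. The shape is more complex than any degree-1 curve.
(b) The integer polynomial consistent with all of this is the stated p.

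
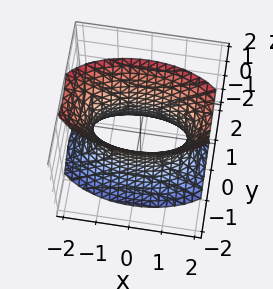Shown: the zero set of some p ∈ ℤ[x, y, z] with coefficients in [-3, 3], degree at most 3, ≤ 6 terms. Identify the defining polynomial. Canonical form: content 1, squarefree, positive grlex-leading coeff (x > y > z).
x^2 + 3*y^2 - z^2 - 2

(a) The degree is 2 — one connected sheet with a waist; a quadric.
(b) Symmetries: the x ↦ −x reflection is a symmetry, so x appears only in even powers; the y ↦ −y reflection is a symmetry, so y appears only in even powers; mirror symmetry z ↦ −z ⇒ only even powers of z.
(c) Against the integer gridlines: no z-intercept at any integer in the box.
(d) Fitting integer coefficients to these (and the overall shape) gives p.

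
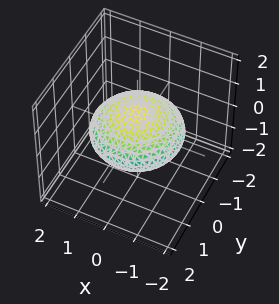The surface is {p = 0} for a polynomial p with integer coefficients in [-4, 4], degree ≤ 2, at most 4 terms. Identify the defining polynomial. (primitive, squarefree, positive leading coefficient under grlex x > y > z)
First, the degree is 2 — a generic line meets the surface in up to 2 points.
Then, symmetries: rotational symmetry about the z-axis ⇒ p depends on x, y only through x² + y².
Then, reading off the gridlines: a circular section at z = 0 has radius between 1 and 2.
Finally, the integer polynomial consistent with all of this is the stated p.

x^2 + y^2 + 3*z^2 - 2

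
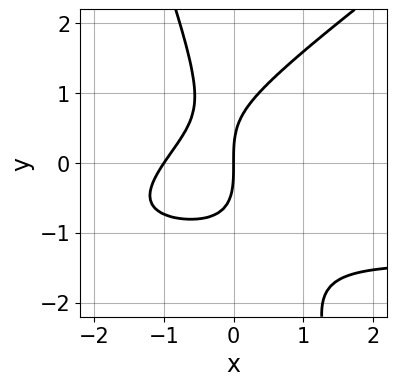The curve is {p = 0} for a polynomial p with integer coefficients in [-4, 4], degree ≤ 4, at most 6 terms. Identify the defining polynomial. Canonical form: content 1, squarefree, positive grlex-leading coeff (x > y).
2*x^2*y - 2*x*y^2 - y^3 + 3*x^2 + 3*x

Degree: a generic line meets the curve in up to 3 points, so deg p = 3.
Observable constraints: one y-axis crossing is at y = 0; the x-axis gridline crossings are at x ∈ {-1, 0}.
Fitting integer coefficients to these (and the overall shape) gives p.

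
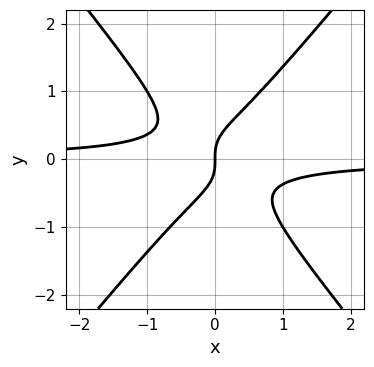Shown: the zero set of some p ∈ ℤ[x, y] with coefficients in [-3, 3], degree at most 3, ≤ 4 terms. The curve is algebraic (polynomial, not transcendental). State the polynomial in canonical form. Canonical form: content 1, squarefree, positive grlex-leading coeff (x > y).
3*x^2*y - 2*y^3 + x

First, degree: the shape is more complex than any degree-2 curve, so deg p = 3.
Next, from the visible intercepts: it crosses the x-axis at the gridline x = 0; it meets the y-axis at y = 0 (among the integer gridlines).
Finally, putting this together gives p.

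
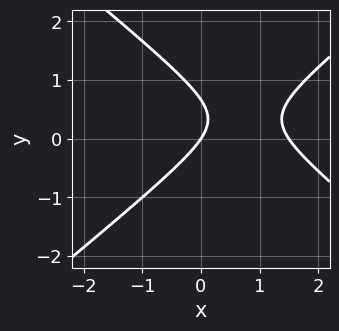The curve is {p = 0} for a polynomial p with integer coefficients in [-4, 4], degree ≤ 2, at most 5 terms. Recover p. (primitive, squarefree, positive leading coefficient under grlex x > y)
deg p = 2. No degree-1 curve has this shape.
Checking where it meets the axes: it crosses the x-axis at the gridline x = 0; it meets the y-axis at y = 0 (among the integer gridlines).
Solving for integer coefficients yields p as stated.

2*x^2 - 3*y^2 - 3*x + 2*y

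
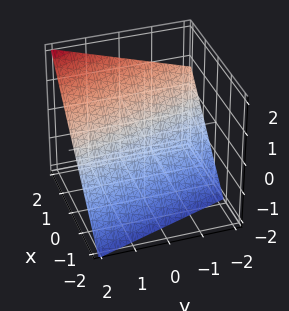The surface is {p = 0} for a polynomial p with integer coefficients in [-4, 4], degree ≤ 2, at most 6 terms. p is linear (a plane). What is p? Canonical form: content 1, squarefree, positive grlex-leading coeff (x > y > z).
3*x + y - 3*z - 2

1. Degree: every cross-section is a straight line — this is a plane, so deg p = 1.
2. From the visible intercepts: it meets the y-axis at y = 2 (among the integer gridlines).
3. Together with the visible shape, these determine p as stated.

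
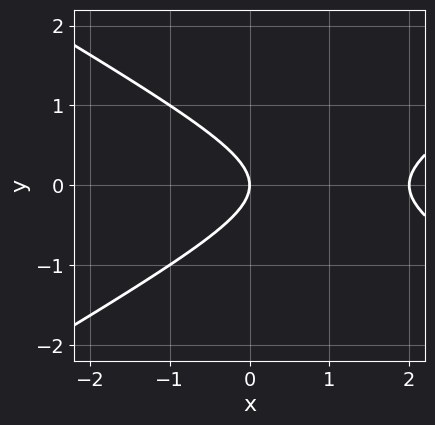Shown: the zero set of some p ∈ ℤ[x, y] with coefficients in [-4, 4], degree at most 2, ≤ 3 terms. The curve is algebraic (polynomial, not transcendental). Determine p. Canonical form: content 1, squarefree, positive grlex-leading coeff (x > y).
x^2 - 3*y^2 - 2*x

Degree: a generic line meets the curve in up to 2 points, so deg p = 2.
Symmetries: it's symmetric under y → −y, forcing even powers of y.
Observable constraints: it crosses the y-axis at the gridline y = 0; the x-axis gridline crossings are at x ∈ {0, 2}.
These observations pin down the coefficients.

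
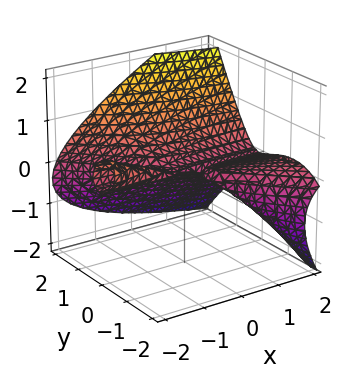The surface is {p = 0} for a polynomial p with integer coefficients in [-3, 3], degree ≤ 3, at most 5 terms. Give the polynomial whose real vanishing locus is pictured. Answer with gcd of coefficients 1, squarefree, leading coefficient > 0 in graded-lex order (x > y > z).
x*y^2 + x*y*z + y^3 - x*z - 3*z^2

(a) Degree: a generic line meets the surface in up to 3 points, so deg p = 3.
(b) Reading off the gridlines: it meets the z-axis at z = 0 (among the integer gridlines); one y-axis crossing is at y = 0; every point of the x-axis in the box is on the surface.
(c) Together with the visible shape, these determine p as stated.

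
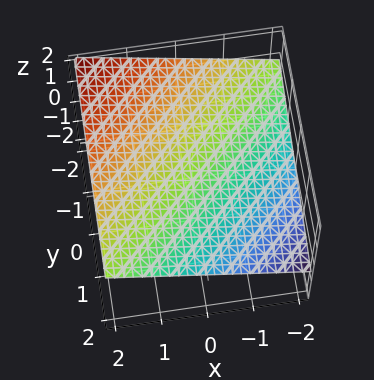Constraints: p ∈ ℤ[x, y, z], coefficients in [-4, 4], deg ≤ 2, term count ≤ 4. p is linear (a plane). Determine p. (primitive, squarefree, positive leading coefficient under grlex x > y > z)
deg p = 1. Every cross-section is a straight line — this is a plane.
From the axis intercepts and sections: it crosses the y-axis at the gridline y = 2; it meets the x-axis at x = -2 (among the integer gridlines).
Fitting integer coefficients to these (and the overall shape) gives p.

x - y - 3*z + 2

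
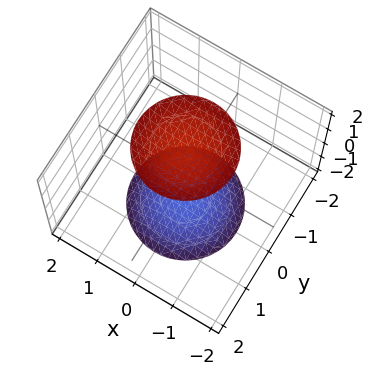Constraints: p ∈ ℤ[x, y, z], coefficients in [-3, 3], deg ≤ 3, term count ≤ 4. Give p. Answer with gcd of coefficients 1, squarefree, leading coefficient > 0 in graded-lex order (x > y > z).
x^2 + y^2 - z^2 + 3

1. I count 2 distinct pieces. They look like related sheets of one shape, so recover p as a whole.
2. The degree is 2 — no degree-1 surface has this shape.
3. By symmetry, every cross-section ⟂ z is a circle, so x, y appear only via x² + y².
4. Checking where it meets the axes: the surface avoids every integer y-axis point in the box; a circular section at z = 2 has radius exactly 1.
5. Together with the visible shape, these determine p as stated.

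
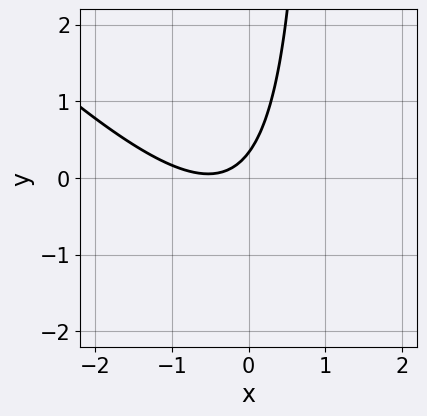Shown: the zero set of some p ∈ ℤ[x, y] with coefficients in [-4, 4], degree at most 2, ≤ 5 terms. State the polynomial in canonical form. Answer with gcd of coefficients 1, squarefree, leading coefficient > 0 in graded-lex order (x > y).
3*x^2 + 3*x*y + 3*x - 3*y + 1

First, degree: a generic line meets the curve in up to 2 points, so deg p = 2.
Then, checking where it meets the axes: the curve avoids every integer x-axis point in the box.
Finally, matching integer coefficients to the picture gives p.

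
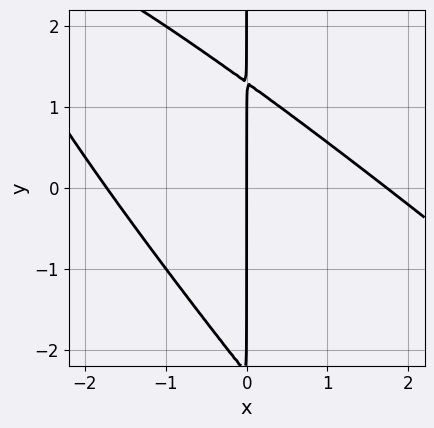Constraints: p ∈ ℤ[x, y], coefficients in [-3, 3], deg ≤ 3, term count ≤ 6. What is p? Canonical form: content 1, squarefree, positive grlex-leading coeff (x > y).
1. deg p = 3. No degree-2 curve has this shape.
2. Observable constraints: every point of the y-axis in the box is on the curve; it meets the x-axis at x = 0 (among the integer gridlines).
3. Putting this together gives p.

x^3 + 2*x^2*y + x*y^2 + x*y - 3*x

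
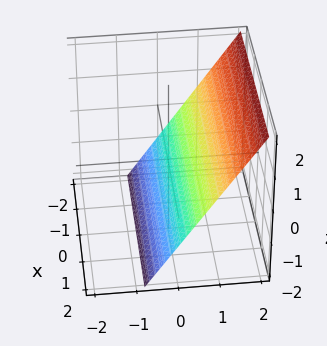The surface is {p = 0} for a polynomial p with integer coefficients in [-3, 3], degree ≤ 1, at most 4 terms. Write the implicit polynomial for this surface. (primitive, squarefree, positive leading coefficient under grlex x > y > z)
(a) Degree: the surface is flat (a plane), so deg p = 1.
(b) From the visible intercepts: no x-intercept at any integer in the box; it crosses the z-axis at the gridline z = -1.
(c) Matching integer coefficients to the picture gives p.

3*y - 2*z - 2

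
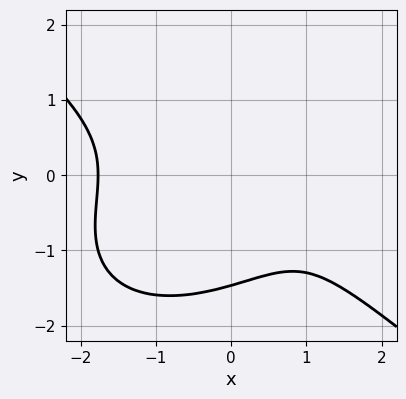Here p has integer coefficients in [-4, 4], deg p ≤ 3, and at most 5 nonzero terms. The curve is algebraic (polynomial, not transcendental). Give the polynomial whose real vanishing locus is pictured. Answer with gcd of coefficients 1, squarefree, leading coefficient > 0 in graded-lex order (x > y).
1. The degree is 3 — a generic line meets the curve in up to 3 points.
2. Solving for integer coefficients yields p as stated.

x^3 + 2*y^3 + 2*y^2 - 2*x + 2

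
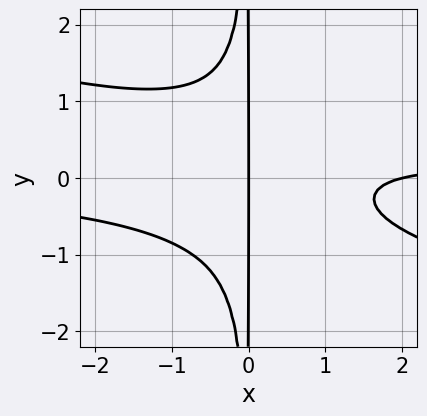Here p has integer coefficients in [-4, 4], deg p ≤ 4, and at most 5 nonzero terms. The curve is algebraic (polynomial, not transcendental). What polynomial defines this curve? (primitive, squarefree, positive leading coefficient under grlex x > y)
First, deg p = 4. The shape is more complex than any degree-3 curve.
Next, observable constraints: among the integer gridlines, it crosses the x-axis at x ∈ {0, 2}; the visible y-axis segment lies entirely on the curve.
Finally, solving for integer coefficients yields p as stated.

x^3*y + 3*x^2*y^2 - x^2 + 2*x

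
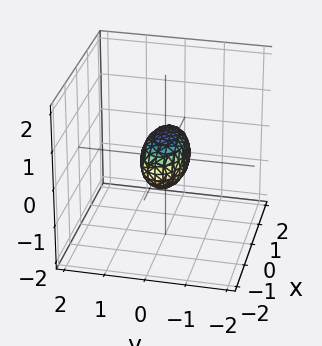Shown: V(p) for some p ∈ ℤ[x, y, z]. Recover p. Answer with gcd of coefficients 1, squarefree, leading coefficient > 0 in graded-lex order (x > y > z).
x^2 + 3*y^2 + 2*z^2 - 1

First, deg p = 2.
Then, symmetries: the y ↦ −y reflection is a symmetry, so y appears only in even powers; it's symmetric under z → −z, forcing even powers of z; it's symmetric under x → −x, forcing even powers of x.
Then, checking where it meets the axes: among the integer gridlines, it crosses the x-axis at x ∈ {-1, 1}.
Finally, together with the visible shape, these determine p as stated.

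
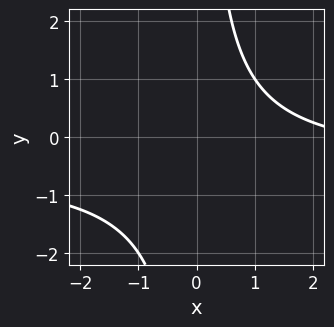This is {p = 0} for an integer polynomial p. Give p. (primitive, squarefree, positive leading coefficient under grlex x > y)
2*x*y + x - 3

(a) Degree: the shape is more complex than any degree-1 curve, so deg p = 2.
(b) Against the integer gridlines: it misses every integer gridline on the x-axis; the curve avoids every integer y-axis point in the box.
(c) Matching integer coefficients to the picture gives p.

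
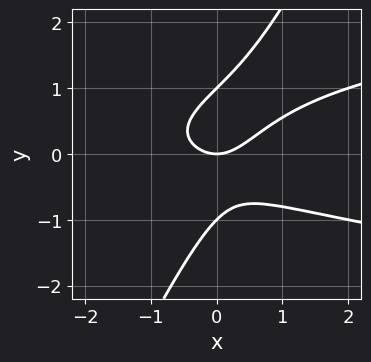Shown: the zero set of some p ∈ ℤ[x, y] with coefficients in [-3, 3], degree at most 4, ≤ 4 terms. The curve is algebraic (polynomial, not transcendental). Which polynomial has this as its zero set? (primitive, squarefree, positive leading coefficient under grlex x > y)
2*x*y^2 - y^3 - x^2 + y

deg p = 3. A generic line meets the curve in up to 3 points.
Observable constraints: the y-axis gridline crossings are at y ∈ {-1, 0, 1}; it crosses the x-axis at the gridline x = 0.
Solving for integer coefficients yields p as stated.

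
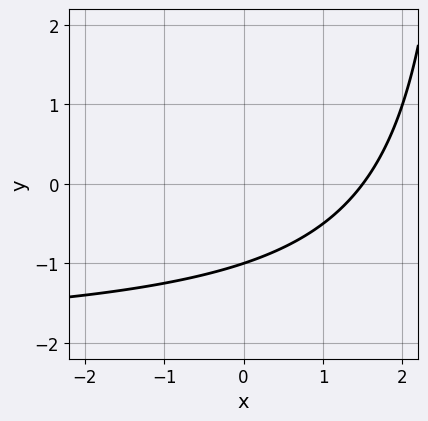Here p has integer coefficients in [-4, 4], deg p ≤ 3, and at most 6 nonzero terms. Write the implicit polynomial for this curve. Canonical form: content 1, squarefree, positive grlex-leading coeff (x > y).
x*y + 2*x - 3*y - 3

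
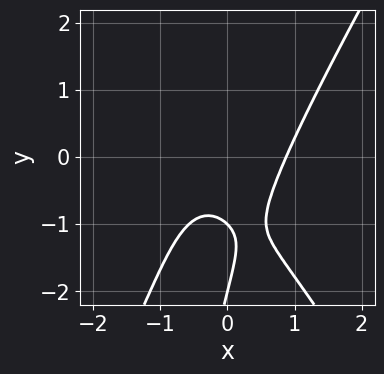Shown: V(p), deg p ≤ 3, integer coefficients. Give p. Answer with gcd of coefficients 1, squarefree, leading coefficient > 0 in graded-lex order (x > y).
First, the degree is 3 — no degree-2 curve has this shape.
Next, checking where it meets the axes: the y-axis gridline crossings are at y ∈ {-2, -1}.
Finally, solving for integer coefficients yields p as stated.

3*x^3 - x*y^2 - y^2 - 3*y - 2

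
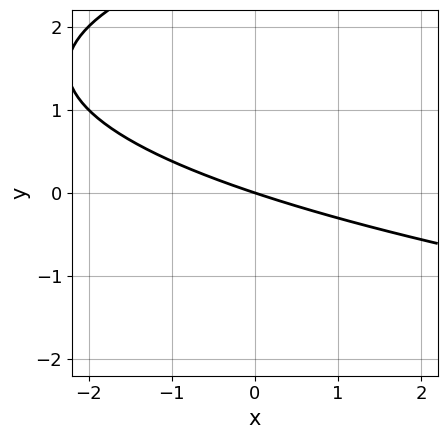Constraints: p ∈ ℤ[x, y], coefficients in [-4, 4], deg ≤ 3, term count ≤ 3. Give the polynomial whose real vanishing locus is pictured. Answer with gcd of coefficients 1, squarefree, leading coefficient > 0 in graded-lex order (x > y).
y^2 - x - 3*y

(a) Degree: a generic line meets the curve in up to 2 points, so deg p = 2.
(b) From the axis intercepts and sections: it crosses the y-axis at the gridline y = 0; it meets the x-axis at x = 0 (among the integer gridlines).
(c) Together with the visible shape, these determine p as stated.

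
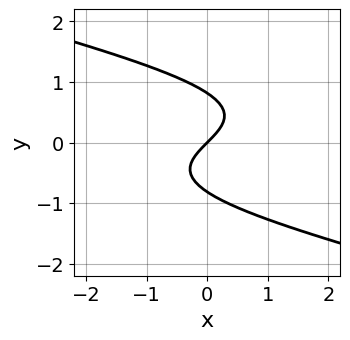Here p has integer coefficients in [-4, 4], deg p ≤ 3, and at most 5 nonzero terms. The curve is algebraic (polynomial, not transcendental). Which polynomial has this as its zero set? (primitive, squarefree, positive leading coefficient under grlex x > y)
1. deg p = 3.
2. Reading off the gridlines: one x-axis crossing is at x = 0; one y-axis crossing is at y = 0.
3. These observations pin down the coefficients.

x*y^2 + 3*y^3 + 2*x - 2*y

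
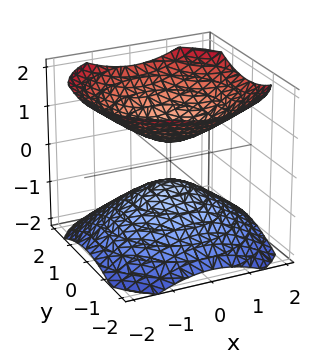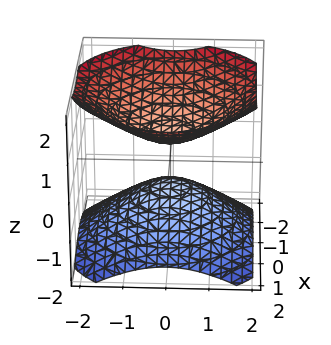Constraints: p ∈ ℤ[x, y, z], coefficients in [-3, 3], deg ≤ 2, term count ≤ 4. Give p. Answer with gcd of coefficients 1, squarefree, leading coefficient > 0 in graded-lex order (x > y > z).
2*x^2 + 2*y^2 - 3*z^2 + 1

(a) I count 2 distinct pieces. Treating them together as one polynomial.
(b) The degree is 2 — a generic line meets the surface in up to 2 points.
(c) Symmetry: the surface is invariant under rotation about z: p = q(x² + y², z).
(d) From the visible intercepts: the surface avoids every integer x-axis point in the box; a circular section at z = -1 has radius exactly 1; it misses every integer gridline on the y-axis.
(e) Putting this together gives p.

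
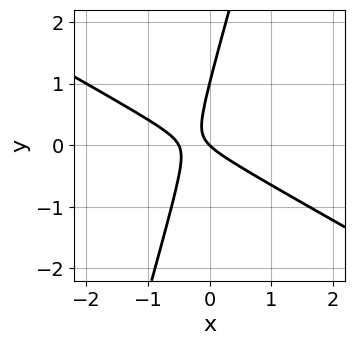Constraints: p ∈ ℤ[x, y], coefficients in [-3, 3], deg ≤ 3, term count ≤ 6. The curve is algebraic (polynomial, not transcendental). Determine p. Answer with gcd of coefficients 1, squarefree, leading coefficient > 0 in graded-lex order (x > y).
(a) The degree is 2 — no degree-1 curve has this shape.
(b) From the axis intercepts and sections: it crosses the x-axis at the gridline x = 0; among the integer gridlines, it crosses the y-axis at y ∈ {0, 1}.
(c) Solving for integer coefficients yields p as stated.

2*x^2 + 3*x*y - y^2 + x + y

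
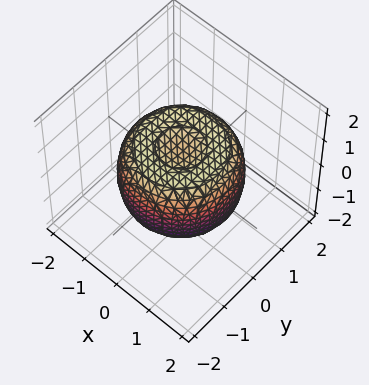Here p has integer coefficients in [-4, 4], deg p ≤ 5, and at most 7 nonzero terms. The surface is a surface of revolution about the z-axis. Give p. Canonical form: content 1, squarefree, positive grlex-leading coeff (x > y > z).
(a) The degree is 4 — the shape is more complex than any degree-3 surface.
(b) Symmetries: every cross-section ⟂ z is a circle, so x, y appear only via x² + y².
(c) From the visible intercepts: a circular section at z = 1 has radius between 0 and 1.
(d) These observations pin down the coefficients.

2*x^4 + 4*x^2*y^2 + 2*y^4 - 3*x^2 - 3*y^2 + 3*z^2 - 2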